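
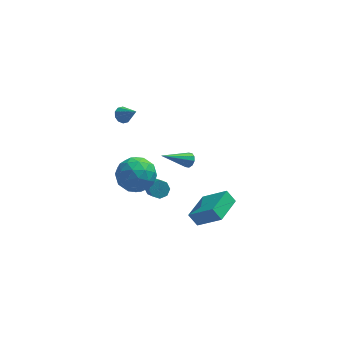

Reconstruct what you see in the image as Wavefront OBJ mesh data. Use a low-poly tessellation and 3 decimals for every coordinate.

v -2.775 0.78 0.463
v -1.854 0.426 -0.254
v -3.726 -0.906 0.074
v -2.805 -1.26 -0.643
v -2.645 -1.187 0.564
v -2.058 -0.145 0.805
v -3.522 -0.335 -0.985
v -2.935 0.707 -0.744
v -2.316 -0.263 -1.148
v -1.774 -0.79 -0.191
v -3.806 0.31 0.011
v -3.264 -0.217 0.968
v -2.231 0.751 0.139
v -3.349 -1.231 -0.319
v -3.255 -1.188 0.391
v -2.713 -1.396 -0.03
v -2.351 0.415 0.761
v -1.81 0.207 0.34
v -2.274 -0.741 0.82
v -3.77 -0.687 -0.52
v -3.229 -0.895 -0.941
v -2.867 0.916 -0.15
v -2.325 0.708 -0.571
v -3.306 0.261 -1
v -1.961 0.138 -0.808
v -2.52 -0.853 -1.037
v -2.942 -0.309 -1.238
v -2.596 0.303 -1.097
v -1.643 -0.172 -0.246
v -2.201 -1.163 -0.474
v -2.107 -1.12 0.235
v -1.762 -0.507 0.376
v -1.914 -0.577 -0.772
v -3.379 0.683 0.294
v -3.937 -0.308 0.066
v -3.818 0.027 -0.556
v -3.473 0.64 -0.415
v -3.06 0.373 0.857
v -3.619 -0.618 0.628
v -2.984 -0.783 0.917
v -2.638 -0.171 1.058
v -3.666 0.097 0.592
v -1.769 2.198 -3.902
v -1.346 2.005 -4.297
v -1.068 1.129 -3.573
v -1.491 1.322 -3.178
v -1.176 2.313 -3.99
v -0.899 1.437 -3.266
v -1.354 2.553 -3.631
v -1.076 1.677 -2.907
v -1.774 2.586 -3.431
v -1.496 1.71 -2.707
v -2.192 2.391 -3.507
v -1.914 1.515 -2.783
v -2.361 2.083 -3.814
v -2.084 1.207 -3.09
v -2.184 1.843 -4.173
v -1.906 0.967 -3.449
v -1.764 1.81 -4.373
v -1.486 0.934 -3.649
v 0.15 1.426 -0.527
v 0.455 1.378 -0.134
v -1.39 0.774 0.587
v 0.338 1.664 -0.129
v 0.149 1.859 -0.276
v -0.04 1.889 -0.519
v -0.156 1.742 -0.765
v -0.155 1.475 -0.92
v -0.037 1.189 -0.925
v 0.152 0.994 -0.778
v 0.34 0.964 -0.535
v 0.456 1.111 -0.289
v 0.097 -0.076 -4.172
v 1.423 -0.702 -2.948
v 0.954 1.606 -4.241
v 2.281 0.981 -3.018
v 0.599 -0.361 -4.862
v 1.926 -0.986 -3.639
v 1.457 1.322 -4.932
v 2.783 0.696 -3.708
v -3.467 1.681 3.448
v -3.034 1.992 3.311
v -2.733 1.059 4.352
v -3.204 2.152 3.559
v -3.474 2.131 3.764
v -3.741 1.939 3.849
v -3.904 1.649 3.781
v -3.899 1.371 3.585
v -3.73 1.211 3.338
v -3.46 1.231 3.132
v -3.193 1.423 3.048
v -3.03 1.714 3.116
f 1 38 17
f 38 12 41
f 17 41 6
f 38 41 17
f 1 17 13
f 17 6 18
f 13 18 2
f 17 18 13
f 1 13 22
f 13 2 23
f 22 23 8
f 13 23 22
f 1 22 34
f 22 8 37
f 34 37 11
f 22 37 34
f 1 34 38
f 34 11 42
f 38 42 12
f 34 42 38
f 2 18 29
f 18 6 32
f 29 32 10
f 18 32 29
f 6 41 19
f 41 12 40
f 19 40 5
f 41 40 19
f 12 42 39
f 42 11 35
f 39 35 3
f 42 35 39
f 11 37 36
f 37 8 24
f 36 24 7
f 37 24 36
f 8 23 28
f 23 2 25
f 28 25 9
f 23 25 28
f 4 30 16
f 30 10 31
f 16 31 5
f 30 31 16
f 4 16 14
f 16 5 15
f 14 15 3
f 16 15 14
f 4 14 21
f 14 3 20
f 21 20 7
f 14 20 21
f 4 21 26
f 21 7 27
f 26 27 9
f 21 27 26
f 4 26 30
f 26 9 33
f 30 33 10
f 26 33 30
f 5 31 19
f 31 10 32
f 19 32 6
f 31 32 19
f 3 15 39
f 15 5 40
f 39 40 12
f 15 40 39
f 7 20 36
f 20 3 35
f 36 35 11
f 20 35 36
f 9 27 28
f 27 7 24
f 28 24 8
f 27 24 28
f 10 33 29
f 33 9 25
f 29 25 2
f 33 25 29
f 44 43 47
f 44 47 45
f 45 47 48
f 45 48 46
f 47 43 49
f 47 49 48
f 48 49 50
f 48 50 46
f 49 43 51
f 49 51 50
f 50 51 52
f 50 52 46
f 51 43 53
f 51 53 52
f 52 53 54
f 52 54 46
f 53 43 55
f 53 55 54
f 54 55 56
f 54 56 46
f 55 43 57
f 55 57 56
f 56 57 58
f 56 58 46
f 57 43 59
f 57 59 58
f 58 59 60
f 58 60 46
f 59 43 44
f 59 44 60
f 60 44 45
f 60 45 46
f 62 61 64
f 62 64 63
f 64 61 65
f 64 65 63
f 65 61 66
f 65 66 63
f 66 61 67
f 66 67 63
f 67 61 68
f 67 68 63
f 68 61 69
f 68 69 63
f 69 61 70
f 69 70 63
f 70 61 71
f 70 71 63
f 71 61 72
f 71 72 63
f 72 61 62
f 72 62 63
f 74 76 73
f 77 74 73
f 73 76 75
f 75 77 73
f 74 80 76
f 78 74 77
f 78 80 74
f 76 80 75
f 79 77 75
f 75 80 79
f 79 78 77
f 80 78 79
f 82 81 84
f 82 84 83
f 84 81 85
f 84 85 83
f 85 81 86
f 85 86 83
f 86 81 87
f 86 87 83
f 87 81 88
f 87 88 83
f 88 81 89
f 88 89 83
f 89 81 90
f 89 90 83
f 90 81 91
f 90 91 83
f 91 81 92
f 91 92 83
f 92 81 82
f 92 82 83



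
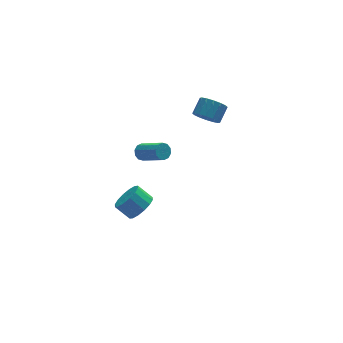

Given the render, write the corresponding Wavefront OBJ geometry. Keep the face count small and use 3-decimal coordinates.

v -0.999 -2.489 2.67
v -0.622 -2.105 2.887
v 0.177 -3.468 3.907
v -0.201 -3.851 3.69
v -0.908 -2.112 3.102
v -0.11 -3.475 4.122
v -1.23 -2.263 3.152
v -0.432 -3.626 4.172
v -1.463 -2.5 3.018
v -0.665 -3.863 4.038
v -1.519 -2.732 2.751
v -0.721 -4.095 3.771
v -1.377 -2.872 2.453
v -0.578 -4.235 3.473
v -1.09 -2.865 2.238
v -0.292 -4.228 3.258
v -0.768 -2.714 2.188
v 0.03 -4.077 3.208
v -0.535 -2.477 2.322
v 0.263 -3.84 3.342
v -0.479 -2.245 2.589
v 0.319 -3.608 3.609
v 3.343 -1.383 3.52
v 4.008 -1.91 3.329
v 4.722 -1.264 4.028
v 4.057 -0.737 4.22
v 4.022 -1.587 3.016
v 4.736 -0.94 3.715
v 3.854 -1.209 2.838
v 4.568 -0.562 3.537
v 3.549 -0.877 2.843
v 4.262 -0.231 3.543
v 3.189 -0.682 3.03
v 3.902 -0.035 3.729
v 2.87 -0.674 3.348
v 3.584 -0.028 4.047
v 2.678 -0.856 3.712
v 3.392 -0.21 4.411
v 2.664 -1.18 4.025
v 3.378 -0.533 4.724
v 2.832 -1.558 4.203
v 3.546 -0.911 4.902
v 3.138 -1.889 4.197
v 3.851 -1.243 4.897
v 3.498 -2.085 4.011
v 4.211 -1.438 4.71
v 3.816 -2.092 3.693
v 4.53 -1.446 4.392
v -0.638 -1.053 -4.212
v 0.191 -0.76 -3.715
v -0.514 -0.133 -2.91
v -1.342 -0.427 -3.408
v 0.111 -0.389 -4.074
v -0.594 0.238 -3.27
v -0.17 -0.196 -4.471
v -0.875 0.431 -3.666
v -0.576 -0.233 -4.798
v -1.281 0.394 -3.993
v -0.999 -0.489 -4.968
v -1.704 0.138 -4.163
v -1.325 -0.897 -4.936
v -2.03 -0.27 -4.131
v -1.466 -1.347 -4.71
v -2.171 -0.72 -3.905
v -1.386 -1.718 -4.35
v -2.091 -1.091 -3.546
v -1.105 -1.911 -3.954
v -1.81 -1.284 -3.149
v -0.699 -1.874 -3.627
v -1.404 -1.247 -2.822
v -0.276 -1.618 -3.457
v -0.981 -0.991 -2.652
v 0.05 -1.21 -3.489
v -0.655 -0.583 -2.684
f 2 1 5
f 2 5 3
f 3 5 6
f 3 6 4
f 5 1 7
f 5 7 6
f 6 7 8
f 6 8 4
f 7 1 9
f 7 9 8
f 8 9 10
f 8 10 4
f 9 1 11
f 9 11 10
f 10 11 12
f 10 12 4
f 11 1 13
f 11 13 12
f 12 13 14
f 12 14 4
f 13 1 15
f 13 15 14
f 14 15 16
f 14 16 4
f 15 1 17
f 15 17 16
f 16 17 18
f 16 18 4
f 17 1 19
f 17 19 18
f 18 19 20
f 18 20 4
f 19 1 21
f 19 21 20
f 20 21 22
f 20 22 4
f 21 1 2
f 21 2 22
f 22 2 3
f 22 3 4
f 24 23 27
f 24 27 25
f 25 27 28
f 25 28 26
f 27 23 29
f 27 29 28
f 28 29 30
f 28 30 26
f 29 23 31
f 29 31 30
f 30 31 32
f 30 32 26
f 31 23 33
f 31 33 32
f 32 33 34
f 32 34 26
f 33 23 35
f 33 35 34
f 34 35 36
f 34 36 26
f 35 23 37
f 35 37 36
f 36 37 38
f 36 38 26
f 37 23 39
f 37 39 38
f 38 39 40
f 38 40 26
f 39 23 41
f 39 41 40
f 40 41 42
f 40 42 26
f 41 23 43
f 41 43 42
f 42 43 44
f 42 44 26
f 43 23 45
f 43 45 44
f 44 45 46
f 44 46 26
f 45 23 47
f 45 47 46
f 46 47 48
f 46 48 26
f 47 23 24
f 47 24 48
f 48 24 25
f 48 25 26
f 50 49 53
f 50 53 51
f 51 53 54
f 51 54 52
f 53 49 55
f 53 55 54
f 54 55 56
f 54 56 52
f 55 49 57
f 55 57 56
f 56 57 58
f 56 58 52
f 57 49 59
f 57 59 58
f 58 59 60
f 58 60 52
f 59 49 61
f 59 61 60
f 60 61 62
f 60 62 52
f 61 49 63
f 61 63 62
f 62 63 64
f 62 64 52
f 63 49 65
f 63 65 64
f 64 65 66
f 64 66 52
f 65 49 67
f 65 67 66
f 66 67 68
f 66 68 52
f 67 49 69
f 67 69 68
f 68 69 70
f 68 70 52
f 69 49 71
f 69 71 70
f 70 71 72
f 70 72 52
f 71 49 73
f 71 73 72
f 72 73 74
f 72 74 52
f 73 49 50
f 73 50 74
f 74 50 51
f 74 51 52



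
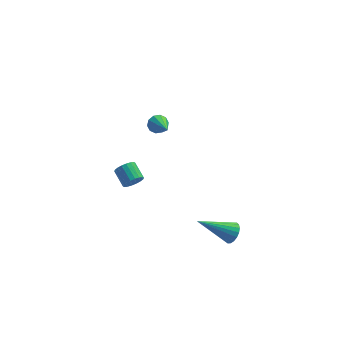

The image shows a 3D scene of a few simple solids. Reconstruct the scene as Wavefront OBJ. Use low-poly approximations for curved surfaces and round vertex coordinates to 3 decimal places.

v 4.501 -0.086 -4.475
v 4.851 -0.186 -3.961
v 2.759 -0.174 -3.305
v 4.831 0.094 -3.97
v 4.746 0.337 -4.079
v 4.612 0.497 -4.266
v 4.456 0.542 -4.495
v 4.309 0.462 -4.72
v 4.2 0.273 -4.896
v 4.15 0.013 -4.989
v 4.17 -0.266 -4.981
v 4.255 -0.51 -4.872
v 4.389 -0.67 -4.684
v 4.545 -0.714 -4.456
v 4.692 -0.634 -4.231
v 4.802 -0.446 -4.054
v -0.288 3.195 -3.519
v 0.012 3.092 -3.033
v -0.412 3.923 -2.596
v -0.712 4.025 -3.081
v 0.171 3.244 -3.168
v -0.253 4.075 -2.731
v 0.239 3.387 -3.372
v -0.184 4.218 -2.935
v 0.203 3.491 -3.606
v -0.221 4.322 -3.169
v 0.069 3.536 -3.822
v -0.355 4.367 -3.385
v -0.135 3.514 -3.978
v -0.559 4.345 -3.541
v -0.37 3.429 -4.043
v -0.794 4.259 -3.606
v -0.588 3.297 -4.004
v -1.012 4.128 -3.567
v -0.747 3.145 -3.869
v -1.171 3.976 -3.432
v -0.816 3.002 -3.665
v -1.239 3.833 -3.228
v -0.779 2.898 -3.431
v -1.203 3.729 -2.994
v -0.645 2.853 -3.215
v -1.069 3.684 -2.778
v -0.441 2.875 -3.059
v -0.865 3.706 -2.622
v -0.206 2.961 -2.994
v -0.63 3.791 -2.557
v 0.937 2.072 2.391
v 1.456 2.216 2.359
v 1.363 0.728 3.229
v 1.329 2.35 2.637
v 1.053 2.377 2.822
v 0.732 2.288 2.842
v 0.489 2.116 2.69
v 0.417 1.928 2.424
v 0.544 1.795 2.146
v 0.821 1.767 1.961
v 1.142 1.856 1.941
v 1.384 2.028 2.093
f 2 1 4
f 2 4 3
f 4 1 5
f 4 5 3
f 5 1 6
f 5 6 3
f 6 1 7
f 6 7 3
f 7 1 8
f 7 8 3
f 8 1 9
f 8 9 3
f 9 1 10
f 9 10 3
f 10 1 11
f 10 11 3
f 11 1 12
f 11 12 3
f 12 1 13
f 12 13 3
f 13 1 14
f 13 14 3
f 14 1 15
f 14 15 3
f 15 1 16
f 15 16 3
f 16 1 2
f 16 2 3
f 18 17 21
f 18 21 19
f 19 21 22
f 19 22 20
f 21 17 23
f 21 23 22
f 22 23 24
f 22 24 20
f 23 17 25
f 23 25 24
f 24 25 26
f 24 26 20
f 25 17 27
f 25 27 26
f 26 27 28
f 26 28 20
f 27 17 29
f 27 29 28
f 28 29 30
f 28 30 20
f 29 17 31
f 29 31 30
f 30 31 32
f 30 32 20
f 31 17 33
f 31 33 32
f 32 33 34
f 32 34 20
f 33 17 35
f 33 35 34
f 34 35 36
f 34 36 20
f 35 17 37
f 35 37 36
f 36 37 38
f 36 38 20
f 37 17 39
f 37 39 38
f 38 39 40
f 38 40 20
f 39 17 41
f 39 41 40
f 40 41 42
f 40 42 20
f 41 17 43
f 41 43 42
f 42 43 44
f 42 44 20
f 43 17 45
f 43 45 44
f 44 45 46
f 44 46 20
f 45 17 18
f 45 18 46
f 46 18 19
f 46 19 20
f 48 47 50
f 48 50 49
f 50 47 51
f 50 51 49
f 51 47 52
f 51 52 49
f 52 47 53
f 52 53 49
f 53 47 54
f 53 54 49
f 54 47 55
f 54 55 49
f 55 47 56
f 55 56 49
f 56 47 57
f 56 57 49
f 57 47 58
f 57 58 49
f 58 47 48
f 58 48 49



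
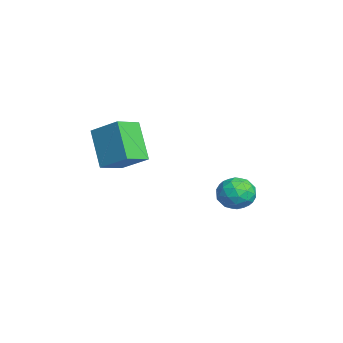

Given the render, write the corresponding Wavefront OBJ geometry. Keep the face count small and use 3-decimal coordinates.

v -1.906 -3.448 0.583
v -1.236 -2.651 1.237
v -2.484 -2.698 0.261
v -1.814 -1.901 0.915
v -0.946 -3.239 -0.655
v -0.276 -2.442 -0.001
v -1.524 -2.489 -0.977
v -0.854 -1.692 -0.323
v -2.27 1.913 -2.627
v -1.763 1.78 -2.14
v -2.197 0.82 -3
v -1.69 0.687 -2.513
v -2.364 0.805 -2.305
v -2.409 1.481 -2.074
v -1.551 1.119 -3.066
v -1.596 1.795 -2.835
v -1.319 1.29 -2.411
v -1.821 1.096 -1.941
v -2.139 1.504 -3.199
v -2.641 1.31 -2.729
v -2.023 1.942 -2.351
v -1.937 0.658 -2.789
v -2.333 0.727 -2.667
v -2.036 0.649 -2.381
v -2.402 1.766 -2.312
v -2.105 1.688 -2.026
v -2.458 1.116 -2.123
v -1.855 0.912 -3.114
v -1.558 0.834 -2.828
v -1.924 1.951 -2.759
v -1.627 1.873 -2.473
v -1.502 1.484 -3.017
v -1.464 1.576 -2.224
v -1.421 0.934 -2.443
v -1.339 1.188 -2.768
v -1.366 1.585 -2.632
v -1.759 1.462 -1.948
v -1.717 0.82 -2.167
v -2.113 0.889 -2.045
v -2.139 1.286 -1.909
v -1.498 1.174 -2.107
v -2.243 1.78 -2.973
v -2.201 1.138 -3.192
v -1.821 1.314 -3.231
v -1.847 1.711 -3.095
v -2.539 1.666 -2.697
v -2.496 1.024 -2.916
v -2.594 1.015 -2.508
v -2.621 1.412 -2.372
v -2.462 1.426 -3.033
f 2 4 1
f 5 2 1
f 1 4 3
f 3 5 1
f 2 8 4
f 6 2 5
f 6 8 2
f 4 8 3
f 7 5 3
f 3 8 7
f 7 6 5
f 8 6 7
f 9 46 25
f 46 20 49
f 25 49 14
f 46 49 25
f 9 25 21
f 25 14 26
f 21 26 10
f 25 26 21
f 9 21 30
f 21 10 31
f 30 31 16
f 21 31 30
f 9 30 42
f 30 16 45
f 42 45 19
f 30 45 42
f 9 42 46
f 42 19 50
f 46 50 20
f 42 50 46
f 10 26 37
f 26 14 40
f 37 40 18
f 26 40 37
f 14 49 27
f 49 20 48
f 27 48 13
f 49 48 27
f 20 50 47
f 50 19 43
f 47 43 11
f 50 43 47
f 19 45 44
f 45 16 32
f 44 32 15
f 45 32 44
f 16 31 36
f 31 10 33
f 36 33 17
f 31 33 36
f 12 38 24
f 38 18 39
f 24 39 13
f 38 39 24
f 12 24 22
f 24 13 23
f 22 23 11
f 24 23 22
f 12 22 29
f 22 11 28
f 29 28 15
f 22 28 29
f 12 29 34
f 29 15 35
f 34 35 17
f 29 35 34
f 12 34 38
f 34 17 41
f 38 41 18
f 34 41 38
f 13 39 27
f 39 18 40
f 27 40 14
f 39 40 27
f 11 23 47
f 23 13 48
f 47 48 20
f 23 48 47
f 15 28 44
f 28 11 43
f 44 43 19
f 28 43 44
f 17 35 36
f 35 15 32
f 36 32 16
f 35 32 36
f 18 41 37
f 41 17 33
f 37 33 10
f 41 33 37



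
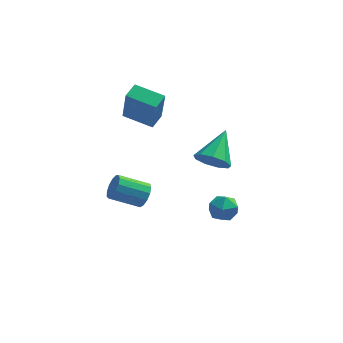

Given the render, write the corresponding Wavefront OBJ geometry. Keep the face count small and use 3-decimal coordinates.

v -1.043 0.615 2.254
v -0.791 0.013 4.07
v -0.742 1.412 2.476
v -0.49 0.81 4.292
v 0.39 0.17 1.908
v 0.642 -0.432 3.724
v 0.691 0.967 2.13
v 0.943 0.365 3.946
v 3.758 -0.464 -2.832
v 4.225 -0.545 -2.176
v 3.335 -1.695 -2.684
v 3.802 -1.776 -2.028
v 3.157 -1.286 -2.008
v 3.419 -0.525 -2.1
v 4.141 -1.715 -2.76
v 4.403 -0.954 -2.852
v 4.461 -1.318 -2.131
v 3.853 -1.054 -1.666
v 3.707 -1.186 -3.194
v 3.099 -0.922 -2.729
v 0.52 -3.531 0.075
v 0.819 -3.907 0.528
v -0.522 -4.165 1.197
v -0.82 -3.789 0.745
v 0.819 -3.561 0.663
v -0.521 -3.819 1.332
v 0.725 -3.205 0.611
v -0.615 -3.463 1.28
v 0.565 -2.952 0.389
v -0.775 -3.21 1.059
v 0.392 -2.884 0.068
v -0.949 -3.142 0.737
v 0.259 -3.021 -0.251
v -1.082 -3.279 0.418
v 0.209 -3.32 -0.467
v -1.131 -3.578 0.202
v 0.258 -3.686 -0.51
v -1.083 -3.944 0.159
v 0.39 -4.003 -0.367
v -0.95 -4.261 0.302
v 0.563 -4.17 -0.084
v -0.777 -4.428 0.585
v 0.723 -4.134 0.25
v -0.617 -4.392 0.919
v 3.386 -2.602 1.918
v 3.992 -3.082 2.339
v 3.834 -1.118 2.962
v 4.237 -2.817 1.857
v 4.084 -2.451 1.404
v 3.604 -2.157 1.191
v 3.022 -2.071 1.318
v 2.611 -2.233 1.726
v 2.562 -2.569 2.223
v 2.898 -2.92 2.578
v 3.463 -3.122 2.623
f 2 4 1
f 5 2 1
f 1 4 3
f 3 5 1
f 2 8 4
f 6 2 5
f 6 8 2
f 4 8 3
f 7 5 3
f 3 8 7
f 7 6 5
f 8 6 7
f 9 20 14
f 9 14 10
f 9 10 16
f 9 16 19
f 9 19 20
f 10 14 18
f 14 20 13
f 20 19 11
f 19 16 15
f 16 10 17
f 12 18 13
f 12 13 11
f 12 11 15
f 12 15 17
f 12 17 18
f 13 18 14
f 11 13 20
f 15 11 19
f 17 15 16
f 18 17 10
f 22 21 25
f 22 25 23
f 23 25 26
f 23 26 24
f 25 21 27
f 25 27 26
f 26 27 28
f 26 28 24
f 27 21 29
f 27 29 28
f 28 29 30
f 28 30 24
f 29 21 31
f 29 31 30
f 30 31 32
f 30 32 24
f 31 21 33
f 31 33 32
f 32 33 34
f 32 34 24
f 33 21 35
f 33 35 34
f 34 35 36
f 34 36 24
f 35 21 37
f 35 37 36
f 36 37 38
f 36 38 24
f 37 21 39
f 37 39 38
f 38 39 40
f 38 40 24
f 39 21 41
f 39 41 40
f 40 41 42
f 40 42 24
f 41 21 43
f 41 43 42
f 42 43 44
f 42 44 24
f 43 21 22
f 43 22 44
f 44 22 23
f 44 23 24
f 46 45 48
f 46 48 47
f 48 45 49
f 48 49 47
f 49 45 50
f 49 50 47
f 50 45 51
f 50 51 47
f 51 45 52
f 51 52 47
f 52 45 53
f 52 53 47
f 53 45 54
f 53 54 47
f 54 45 55
f 54 55 47
f 55 45 46
f 55 46 47



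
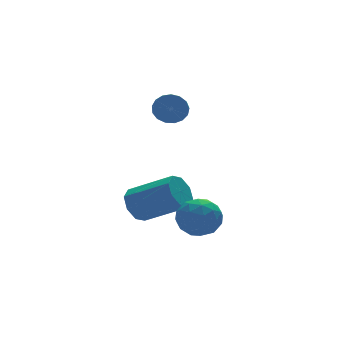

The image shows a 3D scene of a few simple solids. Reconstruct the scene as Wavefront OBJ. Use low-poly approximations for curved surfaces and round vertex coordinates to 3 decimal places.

v -3.809 1.036 -3.731
v -3.126 1.552 -3.886
v -1.828 0.16 -2.805
v -2.511 -0.356 -2.649
v -3.437 1.705 -3.317
v -2.138 0.312 -2.236
v -3.965 1.466 -2.99
v -2.666 0.073 -1.909
v -4.402 0.975 -3.097
v -3.104 -0.417 -2.016
v -4.492 0.52 -3.575
v -3.194 -0.872 -2.494
v -4.182 0.368 -4.144
v -2.883 -1.025 -3.063
v -3.654 0.607 -4.471
v -2.355 -0.786 -3.39
v -3.216 1.097 -4.364
v -1.918 -0.295 -3.283
v -3.004 -1.536 -2.811
v -2.175 -1.711 -3.339
v -3.425 -3.089 -2.961
v -2.596 -3.264 -3.489
v -2.533 -3.053 -2.514
v -2.272 -2.093 -2.422
v -3.328 -2.707 -3.878
v -3.067 -1.747 -3.786
v -2.374 -2.434 -3.999
v -1.883 -2.648 -3.156
v -3.717 -2.152 -3.144
v -3.226 -2.366 -2.301
v -2.552 -1.487 -3.062
v -3.048 -3.313 -3.238
v -3.01 -3.189 -2.665
v -2.523 -3.292 -2.975
v -2.61 -1.712 -2.523
v -2.122 -1.814 -2.833
v -2.333 -2.604 -2.348
v -3.478 -2.986 -3.467
v -2.99 -3.088 -3.777
v -3.077 -1.508 -3.325
v -2.59 -1.611 -3.635
v -3.267 -2.196 -3.952
v -2.182 -2.015 -3.76
v -2.43 -2.928 -3.848
v -2.86 -2.6 -4.077
v -2.707 -2.036 -4.023
v -1.893 -2.141 -3.265
v -2.141 -3.054 -3.352
v -2.104 -2.93 -2.78
v -1.951 -2.366 -2.725
v -2.011 -2.566 -3.652
v -3.459 -1.746 -2.948
v -3.707 -2.659 -3.035
v -3.649 -2.434 -3.575
v -3.496 -1.87 -3.52
v -3.17 -1.872 -2.452
v -3.418 -2.785 -2.54
v -2.893 -2.764 -2.277
v -2.74 -2.2 -2.223
v -3.589 -2.234 -2.648
v -1.777 1.857 0.993
v -1.486 1.424 0.469
v -2.072 0.409 0.983
v -2.363 0.843 1.507
v -1.245 1.416 0.728
v -1.831 0.401 1.243
v -1.126 1.51 1.048
v -1.712 0.495 1.563
v -1.156 1.683 1.356
v -1.742 0.668 1.87
v -1.328 1.896 1.58
v -1.915 0.881 2.095
v -1.603 2.101 1.67
v -2.19 1.086 2.184
v -1.918 2.249 1.604
v -2.505 1.234 2.119
v -2.201 2.308 1.399
v -2.787 1.293 1.913
v -2.386 2.264 1.1
v -2.972 1.249 1.615
v -2.432 2.126 0.777
v -3.018 1.112 1.292
v -2.327 1.927 0.503
v -2.914 0.912 1.018
v -2.097 1.712 0.342
v -2.683 0.697 0.856
v -1.793 1.53 0.329
v -2.38 0.516 0.844
f 2 1 5
f 2 5 3
f 3 5 6
f 3 6 4
f 5 1 7
f 5 7 6
f 6 7 8
f 6 8 4
f 7 1 9
f 7 9 8
f 8 9 10
f 8 10 4
f 9 1 11
f 9 11 10
f 10 11 12
f 10 12 4
f 11 1 13
f 11 13 12
f 12 13 14
f 12 14 4
f 13 1 15
f 13 15 14
f 14 15 16
f 14 16 4
f 15 1 17
f 15 17 16
f 16 17 18
f 16 18 4
f 17 1 2
f 17 2 18
f 18 2 3
f 18 3 4
f 19 56 35
f 56 30 59
f 35 59 24
f 56 59 35
f 19 35 31
f 35 24 36
f 31 36 20
f 35 36 31
f 19 31 40
f 31 20 41
f 40 41 26
f 31 41 40
f 19 40 52
f 40 26 55
f 52 55 29
f 40 55 52
f 19 52 56
f 52 29 60
f 56 60 30
f 52 60 56
f 20 36 47
f 36 24 50
f 47 50 28
f 36 50 47
f 24 59 37
f 59 30 58
f 37 58 23
f 59 58 37
f 30 60 57
f 60 29 53
f 57 53 21
f 60 53 57
f 29 55 54
f 55 26 42
f 54 42 25
f 55 42 54
f 26 41 46
f 41 20 43
f 46 43 27
f 41 43 46
f 22 48 34
f 48 28 49
f 34 49 23
f 48 49 34
f 22 34 32
f 34 23 33
f 32 33 21
f 34 33 32
f 22 32 39
f 32 21 38
f 39 38 25
f 32 38 39
f 22 39 44
f 39 25 45
f 44 45 27
f 39 45 44
f 22 44 48
f 44 27 51
f 48 51 28
f 44 51 48
f 23 49 37
f 49 28 50
f 37 50 24
f 49 50 37
f 21 33 57
f 33 23 58
f 57 58 30
f 33 58 57
f 25 38 54
f 38 21 53
f 54 53 29
f 38 53 54
f 27 45 46
f 45 25 42
f 46 42 26
f 45 42 46
f 28 51 47
f 51 27 43
f 47 43 20
f 51 43 47
f 62 61 65
f 62 65 63
f 63 65 66
f 63 66 64
f 65 61 67
f 65 67 66
f 66 67 68
f 66 68 64
f 67 61 69
f 67 69 68
f 68 69 70
f 68 70 64
f 69 61 71
f 69 71 70
f 70 71 72
f 70 72 64
f 71 61 73
f 71 73 72
f 72 73 74
f 72 74 64
f 73 61 75
f 73 75 74
f 74 75 76
f 74 76 64
f 75 61 77
f 75 77 76
f 76 77 78
f 76 78 64
f 77 61 79
f 77 79 78
f 78 79 80
f 78 80 64
f 79 61 81
f 79 81 80
f 80 81 82
f 80 82 64
f 81 61 83
f 81 83 82
f 82 83 84
f 82 84 64
f 83 61 85
f 83 85 84
f 84 85 86
f 84 86 64
f 85 61 87
f 85 87 86
f 86 87 88
f 86 88 64
f 87 61 62
f 87 62 88
f 88 62 63
f 88 63 64



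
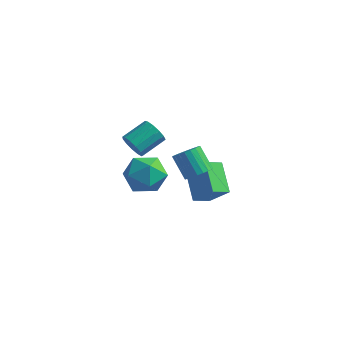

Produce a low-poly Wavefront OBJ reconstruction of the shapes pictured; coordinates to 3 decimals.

v 0.405 1.081 -3.401
v -0.657 2.246 -2.341
v 0.895 1.942 -3.856
v -0.168 3.107 -2.796
v 1.548 1.053 -2.224
v 0.485 2.218 -1.164
v 2.037 1.914 -2.679
v 0.975 3.079 -1.619
v -0.84 -2.679 2.875
v -0.386 -2.614 2.294
v 0.174 -1.416 2.864
v -0.28 -1.481 3.445
v -0.734 -2.405 2.195
v -0.173 -1.207 2.766
v -1.114 -2.283 2.313
v -0.554 -1.085 2.884
v -1.408 -2.286 2.609
v -0.848 -1.089 3.18
v -1.522 -2.415 2.989
v -0.962 -1.217 3.56
v -1.419 -2.627 3.333
v -0.859 -1.429 3.904
v -1.132 -2.855 3.531
v -0.572 -1.658 4.102
v -0.752 -3.028 3.521
v -0.192 -1.83 4.092
v -0.401 -3.09 3.306
v 0.159 -1.892 3.877
v -0.189 -3.021 2.953
v 0.371 -1.823 3.524
v -0.183 -2.844 2.576
v 0.377 -1.646 3.147
v 3.062 -3.287 2.803
v 3.549 -2.817 3.05
v 2.665 -2.444 4.084
v 2.178 -2.913 3.837
v 3.393 -2.65 2.857
v 2.51 -2.276 3.89
v 3.181 -2.592 2.654
v 2.297 -2.219 3.687
v 2.947 -2.655 2.477
v 2.064 -2.282 3.51
v 2.734 -2.827 2.357
v 1.85 -2.454 3.39
v 2.577 -3.078 2.313
v 1.693 -2.705 3.347
v 2.504 -3.366 2.355
v 1.62 -2.992 3.388
v 2.528 -3.639 2.474
v 1.644 -3.266 3.507
v 2.643 -3.852 2.65
v 1.76 -3.479 3.683
v 2.832 -3.967 2.852
v 1.948 -3.594 3.886
v 3.06 -3.964 3.046
v 2.176 -3.591 4.08
v 3.288 -3.845 3.198
v 2.404 -3.471 4.232
v 3.477 -3.628 3.282
v 2.594 -3.255 4.315
v 3.595 -3.353 3.283
v 2.711 -2.979 4.316
v 3.62 -3.066 3.201
v 2.736 -2.693 4.234
v -2.382 0.67 -2.829
v -1.548 1.394 -2.241
v -2.312 -0.654 -1.299
v -1.478 0.07 -0.711
v -2.662 0.454 -0.835
v -2.706 1.272 -1.781
v -1.154 -0.532 -1.759
v -1.198 0.286 -2.705
v -0.789 0.651 -1.58
v -1.721 1.261 -1.009
v -2.139 -0.521 -2.531
v -3.071 0.089 -1.96
f 2 4 1
f 5 2 1
f 1 4 3
f 3 5 1
f 2 8 4
f 6 2 5
f 6 8 2
f 4 8 3
f 7 5 3
f 3 8 7
f 7 6 5
f 8 6 7
f 10 9 13
f 10 13 11
f 11 13 14
f 11 14 12
f 13 9 15
f 13 15 14
f 14 15 16
f 14 16 12
f 15 9 17
f 15 17 16
f 16 17 18
f 16 18 12
f 17 9 19
f 17 19 18
f 18 19 20
f 18 20 12
f 19 9 21
f 19 21 20
f 20 21 22
f 20 22 12
f 21 9 23
f 21 23 22
f 22 23 24
f 22 24 12
f 23 9 25
f 23 25 24
f 24 25 26
f 24 26 12
f 25 9 27
f 25 27 26
f 26 27 28
f 26 28 12
f 27 9 29
f 27 29 28
f 28 29 30
f 28 30 12
f 29 9 31
f 29 31 30
f 30 31 32
f 30 32 12
f 31 9 10
f 31 10 32
f 32 10 11
f 32 11 12
f 34 33 37
f 34 37 35
f 35 37 38
f 35 38 36
f 37 33 39
f 37 39 38
f 38 39 40
f 38 40 36
f 39 33 41
f 39 41 40
f 40 41 42
f 40 42 36
f 41 33 43
f 41 43 42
f 42 43 44
f 42 44 36
f 43 33 45
f 43 45 44
f 44 45 46
f 44 46 36
f 45 33 47
f 45 47 46
f 46 47 48
f 46 48 36
f 47 33 49
f 47 49 48
f 48 49 50
f 48 50 36
f 49 33 51
f 49 51 50
f 50 51 52
f 50 52 36
f 51 33 53
f 51 53 52
f 52 53 54
f 52 54 36
f 53 33 55
f 53 55 54
f 54 55 56
f 54 56 36
f 55 33 57
f 55 57 56
f 56 57 58
f 56 58 36
f 57 33 59
f 57 59 58
f 58 59 60
f 58 60 36
f 59 33 61
f 59 61 60
f 60 61 62
f 60 62 36
f 61 33 63
f 61 63 62
f 62 63 64
f 62 64 36
f 63 33 34
f 63 34 64
f 64 34 35
f 64 35 36
f 65 76 70
f 65 70 66
f 65 66 72
f 65 72 75
f 65 75 76
f 66 70 74
f 70 76 69
f 76 75 67
f 75 72 71
f 72 66 73
f 68 74 69
f 68 69 67
f 68 67 71
f 68 71 73
f 68 73 74
f 69 74 70
f 67 69 76
f 71 67 75
f 73 71 72
f 74 73 66



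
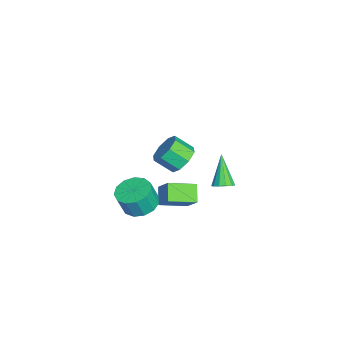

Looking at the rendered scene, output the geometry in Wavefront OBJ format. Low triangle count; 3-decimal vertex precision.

v -2.697 2.576 -3.534
v -2.337 3.065 -3.206
v -4.023 2.404 -1.826
v -2.616 3.249 -3.404
v -2.921 3.219 -3.644
v -3.155 2.985 -3.849
v -3.243 2.621 -3.954
v -3.157 2.243 -3.925
v -2.926 1.971 -3.773
v -2.621 1.89 -3.545
v -2.341 2.028 -3.313
v -2.173 2.339 -3.152
v -2.172 2.726 -3.112
v 2.591 0.521 3.249
v 3.551 0.38 3.239
v 3.409 -0.642 4.062
v 2.449 -0.501 4.071
v 3.337 0.844 3.778
v 3.195 -0.179 4.601
v 2.686 1.118 4.007
v 2.544 0.096 4.83
v 1.98 1.043 3.792
v 1.838 0.021 4.615
v 1.631 0.662 3.258
v 1.489 -0.36 4.081
v 1.845 0.199 2.719
v 1.703 -0.824 3.542
v 2.496 -0.076 2.49
v 2.354 -1.098 3.313
v 3.202 -0.001 2.705
v 3.06 -1.023 3.528
v 1.882 -1.847 -1.25
v 2.628 -1.073 -1.147
v 2.863 -1.479 0.194
v 2.118 -2.253 0.09
v 2.099 -0.825 -0.979
v 2.334 -1.23 0.362
v 1.501 -0.901 -0.897
v 1.736 -1.306 0.444
v 1.024 -1.277 -0.927
v 1.259 -1.683 0.413
v 0.819 -1.835 -1.06
v 1.054 -2.241 0.28
v 0.953 -2.396 -1.253
v 1.188 -2.802 0.087
v 1.381 -2.783 -1.446
v 1.616 -3.189 -0.105
v 1.969 -2.873 -1.576
v 2.204 -3.279 -0.235
v 2.529 -2.637 -1.603
v 2.764 -3.043 -0.262
v 2.884 -2.15 -1.518
v 3.119 -2.556 -0.177
v 2.921 -1.567 -1.348
v 3.156 -1.973 -0.007
v -1.083 -1.061 -4.041
v -2.051 -1.126 -3.253
v -1.541 0.562 -4.471
v -2.509 0.497 -3.682
v -0.111 -0.457 -2.798
v -1.079 -0.522 -2.009
v -0.569 1.166 -3.227
v -1.537 1.101 -2.439
f 2 1 4
f 2 4 3
f 4 1 5
f 4 5 3
f 5 1 6
f 5 6 3
f 6 1 7
f 6 7 3
f 7 1 8
f 7 8 3
f 8 1 9
f 8 9 3
f 9 1 10
f 9 10 3
f 10 1 11
f 10 11 3
f 11 1 12
f 11 12 3
f 12 1 13
f 12 13 3
f 13 1 2
f 13 2 3
f 15 14 18
f 15 18 16
f 16 18 19
f 16 19 17
f 18 14 20
f 18 20 19
f 19 20 21
f 19 21 17
f 20 14 22
f 20 22 21
f 21 22 23
f 21 23 17
f 22 14 24
f 22 24 23
f 23 24 25
f 23 25 17
f 24 14 26
f 24 26 25
f 25 26 27
f 25 27 17
f 26 14 28
f 26 28 27
f 27 28 29
f 27 29 17
f 28 14 30
f 28 30 29
f 29 30 31
f 29 31 17
f 30 14 15
f 30 15 31
f 31 15 16
f 31 16 17
f 33 32 36
f 33 36 34
f 34 36 37
f 34 37 35
f 36 32 38
f 36 38 37
f 37 38 39
f 37 39 35
f 38 32 40
f 38 40 39
f 39 40 41
f 39 41 35
f 40 32 42
f 40 42 41
f 41 42 43
f 41 43 35
f 42 32 44
f 42 44 43
f 43 44 45
f 43 45 35
f 44 32 46
f 44 46 45
f 45 46 47
f 45 47 35
f 46 32 48
f 46 48 47
f 47 48 49
f 47 49 35
f 48 32 50
f 48 50 49
f 49 50 51
f 49 51 35
f 50 32 52
f 50 52 51
f 51 52 53
f 51 53 35
f 52 32 54
f 52 54 53
f 53 54 55
f 53 55 35
f 54 32 33
f 54 33 55
f 55 33 34
f 55 34 35
f 57 59 56
f 60 57 56
f 56 59 58
f 58 60 56
f 57 63 59
f 61 57 60
f 61 63 57
f 59 63 58
f 62 60 58
f 58 63 62
f 62 61 60
f 63 61 62



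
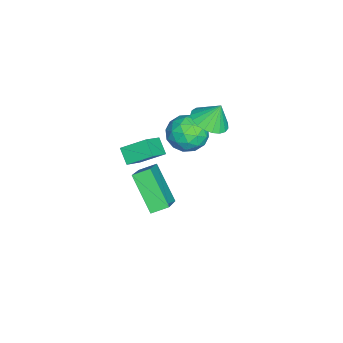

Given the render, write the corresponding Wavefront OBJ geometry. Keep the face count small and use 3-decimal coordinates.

v -2.474 0.747 -0.355
v -1.926 0.141 0.184
v -3.714 -0.221 -0.184
v -3.166 -0.827 0.355
v -3.417 0.05 0.708
v -2.65 0.648 0.602
v -2.99 -0.728 -0.602
v -2.223 -0.13 -0.708
v -2.245 -0.771 0.031
v -2.509 -0.289 0.84
v -3.131 0.209 -0.84
v -3.395 0.691 -0.031
v -2.091 0.529 -0.101
v -3.549 -0.609 0.101
v -3.696 -0.094 0.308
v -3.374 -0.45 0.625
v -2.517 0.827 0.145
v -2.195 0.471 0.462
v -3.071 0.418 0.77
v -3.445 -0.551 -0.462
v -3.123 -0.907 -0.145
v -2.266 0.37 -0.625
v -1.944 0.014 -0.308
v -2.569 -0.498 -0.77
v -1.957 -0.363 0.126
v -2.686 -0.932 0.227
v -2.582 -0.874 -0.336
v -2.132 -0.522 -0.398
v -2.112 -0.08 0.602
v -2.841 -0.649 0.702
v -2.988 -0.134 0.91
v -2.538 0.218 0.848
v -2.299 -0.616 0.512
v -2.799 0.569 -0.702
v -3.528 0 -0.602
v -3.102 -0.298 -0.848
v -2.652 0.054 -0.91
v -2.954 0.852 -0.227
v -3.683 0.283 -0.126
v -3.508 0.442 0.398
v -3.058 0.794 0.336
v -3.341 0.536 -0.512
v -2.812 -2.118 -2.842
v -1.131 -2.106 -1.583
v -3.055 -1.38 -2.525
v -1.375 -1.368 -1.266
v -1.745 -1.152 -4.274
v -0.065 -1.14 -3.015
v -1.989 -0.414 -3.957
v -0.308 -0.402 -2.698
v 0.307 -1.479 0.761
v -0.22 -1.84 1.291
v 0.229 -0.438 1.392
v -0.298 -0.799 1.923
v 1.278 -1.841 1.477
v 0.751 -2.202 2.008
v 1.2 -0.8 2.109
v 0.673 -1.161 2.639
v -2.815 0.889 1.004
v -2.083 0.478 1.266
v -2.905 1.351 1.976
v -1.95 0.791 1.13
v -1.967 1.12 0.972
v -2.13 1.41 0.82
v -2.412 1.61 0.699
v -2.763 1.685 0.631
v -3.124 1.623 0.628
v -3.431 1.434 0.689
v -3.632 1.15 0.805
v -3.691 0.822 0.955
v -3.599 0.505 1.114
v -3.372 0.255 1.253
v -3.048 0.115 1.35
v -2.684 0.108 1.386
v -2.343 0.236 1.357
f 1 38 17
f 38 12 41
f 17 41 6
f 38 41 17
f 1 17 13
f 17 6 18
f 13 18 2
f 17 18 13
f 1 13 22
f 13 2 23
f 22 23 8
f 13 23 22
f 1 22 34
f 22 8 37
f 34 37 11
f 22 37 34
f 1 34 38
f 34 11 42
f 38 42 12
f 34 42 38
f 2 18 29
f 18 6 32
f 29 32 10
f 18 32 29
f 6 41 19
f 41 12 40
f 19 40 5
f 41 40 19
f 12 42 39
f 42 11 35
f 39 35 3
f 42 35 39
f 11 37 36
f 37 8 24
f 36 24 7
f 37 24 36
f 8 23 28
f 23 2 25
f 28 25 9
f 23 25 28
f 4 30 16
f 30 10 31
f 16 31 5
f 30 31 16
f 4 16 14
f 16 5 15
f 14 15 3
f 16 15 14
f 4 14 21
f 14 3 20
f 21 20 7
f 14 20 21
f 4 21 26
f 21 7 27
f 26 27 9
f 21 27 26
f 4 26 30
f 26 9 33
f 30 33 10
f 26 33 30
f 5 31 19
f 31 10 32
f 19 32 6
f 31 32 19
f 3 15 39
f 15 5 40
f 39 40 12
f 15 40 39
f 7 20 36
f 20 3 35
f 36 35 11
f 20 35 36
f 9 27 28
f 27 7 24
f 28 24 8
f 27 24 28
f 10 33 29
f 33 9 25
f 29 25 2
f 33 25 29
f 44 46 43
f 47 44 43
f 43 46 45
f 45 47 43
f 44 50 46
f 48 44 47
f 48 50 44
f 46 50 45
f 49 47 45
f 45 50 49
f 49 48 47
f 50 48 49
f 52 54 51
f 55 52 51
f 51 54 53
f 53 55 51
f 52 58 54
f 56 52 55
f 56 58 52
f 54 58 53
f 57 55 53
f 53 58 57
f 57 56 55
f 58 56 57
f 60 59 62
f 60 62 61
f 62 59 63
f 62 63 61
f 63 59 64
f 63 64 61
f 64 59 65
f 64 65 61
f 65 59 66
f 65 66 61
f 66 59 67
f 66 67 61
f 67 59 68
f 67 68 61
f 68 59 69
f 68 69 61
f 69 59 70
f 69 70 61
f 70 59 71
f 70 71 61
f 71 59 72
f 71 72 61
f 72 59 73
f 72 73 61
f 73 59 74
f 73 74 61
f 74 59 75
f 74 75 61
f 75 59 60
f 75 60 61



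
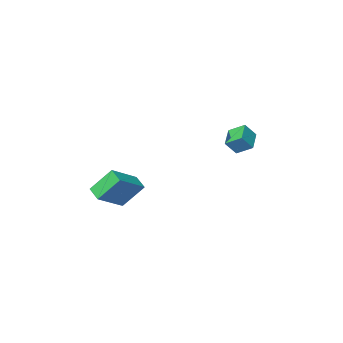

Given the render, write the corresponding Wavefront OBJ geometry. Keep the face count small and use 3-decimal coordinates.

v 2.929 0.217 -4.818
v 1.937 0.847 -3.415
v 2.946 1.143 -5.221
v 1.954 1.773 -3.818
v 4.626 0.627 -3.802
v 3.634 1.257 -2.399
v 4.643 1.553 -4.205
v 3.651 2.183 -2.802
v -3.716 2.146 -1.319
v -4.27 2.929 -0.759
v -2.925 3.079 -1.841
v -3.479 3.862 -1.282
v -3.061 2.038 -0.518
v -3.615 2.821 0.041
v -2.27 2.971 -1.041
v -2.824 3.754 -0.481
f 2 4 1
f 5 2 1
f 1 4 3
f 3 5 1
f 2 8 4
f 6 2 5
f 6 8 2
f 4 8 3
f 7 5 3
f 3 8 7
f 7 6 5
f 8 6 7
f 10 12 9
f 13 10 9
f 9 12 11
f 11 13 9
f 10 16 12
f 14 10 13
f 14 16 10
f 12 16 11
f 15 13 11
f 11 16 15
f 15 14 13
f 16 14 15



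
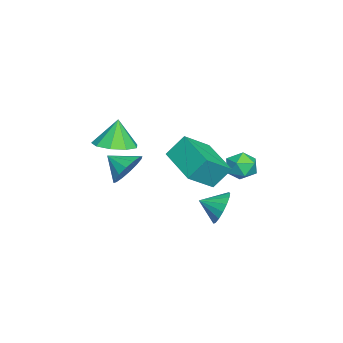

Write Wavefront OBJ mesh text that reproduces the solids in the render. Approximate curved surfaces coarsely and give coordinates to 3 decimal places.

v -2.225 3.735 -0.352
v -1.696 3.884 -0.974
v -1.684 2.516 -0.186
v -1.155 2.665 -0.808
v -1.081 3.079 -0.091
v -1.415 3.832 -0.194
v -1.965 2.568 -0.966
v -2.299 3.321 -1.069
v -1.535 3.163 -1.354
v -0.989 3.479 -0.813
v -2.391 2.921 -0.347
v -1.845 3.237 0.194
v 2.839 -1.395 2.664
v 3.795 -1.358 2.919
v 2.481 -1.325 3.996
v 3.556 -0.731 2.822
v 2.982 -0.416 2.651
v 2.341 -0.558 2.487
v 1.932 -1.092 2.405
v 1.948 -1.768 2.445
v 2.381 -2.269 2.588
v 3.027 -2.362 2.766
v 3.586 -2.002 2.897
v 0.011 2.645 -2.358
v 0.611 2.979 -1.731
v 0.129 1.655 -1.942
v 0.216 3.016 -1.53
v -0.227 2.969 -1.519
v -0.614 2.847 -1.7
v -0.859 2.679 -2.032
v -0.904 2.503 -2.438
v -0.739 2.36 -2.826
v -0.403 2.282 -3.107
v 0.029 2.287 -3.216
v 0.456 2.374 -3.128
v 0.782 2.524 -2.864
v 0.931 2.701 -2.484
v 0.87 2.865 -2.075
v 1.496 -1.171 0.434
v 2.255 -1.067 0.978
v 1.204 -2.149 1.026
v 1.901 -0.823 1.207
v 1.439 -0.673 1.229
v 0.992 -0.655 1.037
v 0.68 -0.776 0.684
v 0.587 -1.003 0.264
v 0.737 -1.275 -0.111
v 1.09 -1.519 -0.34
v 1.552 -1.67 -0.361
v 1.999 -1.687 -0.17
v 2.311 -1.566 0.183
v 2.405 -1.339 0.604
v -0.148 0.123 0.657
v -0.476 0.877 1.677
v -1.136 1.036 -0.334
v -1.463 1.789 0.687
v 1.523 1.451 0.213
v 1.196 2.204 1.234
v 0.536 2.363 -0.777
v 0.208 3.117 0.243
f 1 12 6
f 1 6 2
f 1 2 8
f 1 8 11
f 1 11 12
f 2 6 10
f 6 12 5
f 12 11 3
f 11 8 7
f 8 2 9
f 4 10 5
f 4 5 3
f 4 3 7
f 4 7 9
f 4 9 10
f 5 10 6
f 3 5 12
f 7 3 11
f 9 7 8
f 10 9 2
f 14 13 16
f 14 16 15
f 16 13 17
f 16 17 15
f 17 13 18
f 17 18 15
f 18 13 19
f 18 19 15
f 19 13 20
f 19 20 15
f 20 13 21
f 20 21 15
f 21 13 22
f 21 22 15
f 22 13 23
f 22 23 15
f 23 13 14
f 23 14 15
f 25 24 27
f 25 27 26
f 27 24 28
f 27 28 26
f 28 24 29
f 28 29 26
f 29 24 30
f 29 30 26
f 30 24 31
f 30 31 26
f 31 24 32
f 31 32 26
f 32 24 33
f 32 33 26
f 33 24 34
f 33 34 26
f 34 24 35
f 34 35 26
f 35 24 36
f 35 36 26
f 36 24 37
f 36 37 26
f 37 24 38
f 37 38 26
f 38 24 25
f 38 25 26
f 40 39 42
f 40 42 41
f 42 39 43
f 42 43 41
f 43 39 44
f 43 44 41
f 44 39 45
f 44 45 41
f 45 39 46
f 45 46 41
f 46 39 47
f 46 47 41
f 47 39 48
f 47 48 41
f 48 39 49
f 48 49 41
f 49 39 50
f 49 50 41
f 50 39 51
f 50 51 41
f 51 39 52
f 51 52 41
f 52 39 40
f 52 40 41
f 54 56 53
f 57 54 53
f 53 56 55
f 55 57 53
f 54 60 56
f 58 54 57
f 58 60 54
f 56 60 55
f 59 57 55
f 55 60 59
f 59 58 57
f 60 58 59



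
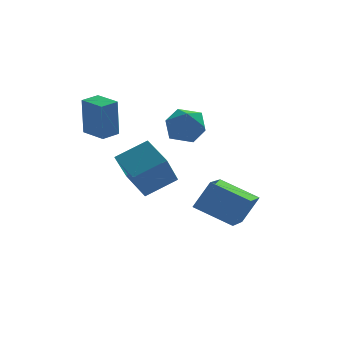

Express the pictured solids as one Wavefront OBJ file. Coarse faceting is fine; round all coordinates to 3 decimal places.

v -4.386 0.565 -0.241
v -4.452 0.461 1.565
v -3.647 1.004 -0.189
v -3.714 0.899 1.617
v -3.786 -0.439 -0.277
v -3.853 -0.544 1.529
v -3.048 -0.001 -0.225
v -3.114 -0.105 1.581
v -0.769 -3.088 -3.183
v -0.041 -2.988 -1.957
v 0.034 -1.5 -3.79
v 0.763 -1.4 -2.564
v 0.597 -4.06 -3.916
v 1.326 -3.96 -2.69
v 1.401 -2.472 -4.523
v 2.129 -2.372 -3.297
v -2.847 -3.997 -1.978
v -3.474 -4.872 -0.535
v -3.31 -2.724 -1.407
v -3.937 -3.599 0.036
v -1.523 -3.821 -1.296
v -2.15 -4.696 0.147
v -1.986 -2.548 -0.725
v -2.613 -3.423 0.718
v -0.884 -1.053 1.341
v -0.011 -1.419 1.199
v -1.389 -1.761 0.061
v -0.516 -2.127 -0.081
v -1.048 -2.43 0.654
v -0.736 -1.993 1.445
v -0.664 -1.187 -0.185
v -0.352 -0.75 0.606
v 0.125 -1.502 0.256
v -0.113 -2.27 0.774
v -1.287 -0.91 0.486
v -1.525 -1.678 1.004
f 2 4 1
f 5 2 1
f 1 4 3
f 3 5 1
f 2 8 4
f 6 2 5
f 6 8 2
f 4 8 3
f 7 5 3
f 3 8 7
f 7 6 5
f 8 6 7
f 10 12 9
f 13 10 9
f 9 12 11
f 11 13 9
f 10 16 12
f 14 10 13
f 14 16 10
f 12 16 11
f 15 13 11
f 11 16 15
f 15 14 13
f 16 14 15
f 18 20 17
f 21 18 17
f 17 20 19
f 19 21 17
f 18 24 20
f 22 18 21
f 22 24 18
f 20 24 19
f 23 21 19
f 19 24 23
f 23 22 21
f 24 22 23
f 25 36 30
f 25 30 26
f 25 26 32
f 25 32 35
f 25 35 36
f 26 30 34
f 30 36 29
f 36 35 27
f 35 32 31
f 32 26 33
f 28 34 29
f 28 29 27
f 28 27 31
f 28 31 33
f 28 33 34
f 29 34 30
f 27 29 36
f 31 27 35
f 33 31 32
f 34 33 26



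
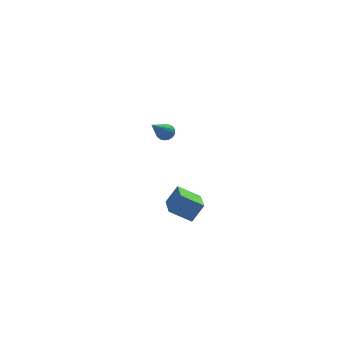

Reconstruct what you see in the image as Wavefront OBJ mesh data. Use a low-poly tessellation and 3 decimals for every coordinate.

v 0.8 0.827 3.142
v 1.097 0.442 2.989
v -0.16 -0.487 4.578
v 1.225 0.545 3.169
v 1.255 0.714 3.343
v 1.181 0.908 3.471
v 1.02 1.083 3.524
v 0.809 1.2 3.489
v 0.595 1.231 3.375
v 0.429 1.17 3.208
v 0.347 1.03 3.025
v 0.37 0.843 2.869
v 0.491 0.653 2.776
v 0.683 0.502 2.767
v 0.902 0.426 2.843
v 2.065 0.37 -3.399
v 0.928 0.689 -2.686
v 2.266 2.11 -3.856
v 1.128 2.429 -3.142
v 2.732 0.551 -2.418
v 1.594 0.87 -1.704
v 2.932 2.291 -2.874
v 1.795 2.61 -2.161
f 2 1 4
f 2 4 3
f 4 1 5
f 4 5 3
f 5 1 6
f 5 6 3
f 6 1 7
f 6 7 3
f 7 1 8
f 7 8 3
f 8 1 9
f 8 9 3
f 9 1 10
f 9 10 3
f 10 1 11
f 10 11 3
f 11 1 12
f 11 12 3
f 12 1 13
f 12 13 3
f 13 1 14
f 13 14 3
f 14 1 15
f 14 15 3
f 15 1 2
f 15 2 3
f 17 19 16
f 20 17 16
f 16 19 18
f 18 20 16
f 17 23 19
f 21 17 20
f 21 23 17
f 19 23 18
f 22 20 18
f 18 23 22
f 22 21 20
f 23 21 22



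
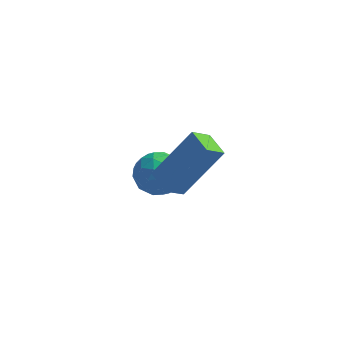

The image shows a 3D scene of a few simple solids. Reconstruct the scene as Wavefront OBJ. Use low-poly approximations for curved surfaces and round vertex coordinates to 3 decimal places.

v -3.539 2.02 -2.915
v -2.924 2.677 -3.002
v -2.916 1.603 -1.658
v -2.301 2.26 -1.745
v -3.164 2.469 -1.574
v -3.549 2.726 -2.35
v -2.291 1.554 -2.31
v -2.676 1.811 -3.086
v -2.153 2.388 -2.628
v -2.692 2.954 -2.173
v -3.148 1.326 -2.487
v -3.687 1.892 -2.032
v -3.286 2.385 -3.069
v -2.554 1.895 -1.591
v -3.061 2.018 -1.49
v -2.699 2.404 -1.542
v -3.654 2.414 -2.686
v -3.292 2.8 -2.737
v -3.433 2.678 -1.897
v -2.548 1.48 -1.923
v -2.186 1.866 -1.974
v -3.141 1.876 -3.118
v -2.779 2.262 -3.17
v -2.407 1.602 -2.763
v -2.471 2.601 -2.9
v -2.105 2.357 -2.162
v -2.099 1.941 -2.493
v -2.326 2.093 -2.95
v -2.788 2.934 -2.633
v -2.422 2.689 -1.894
v -2.929 2.812 -1.793
v -3.155 2.963 -2.25
v -2.335 2.765 -2.413
v -3.418 1.591 -2.766
v -3.052 1.346 -2.027
v -2.685 1.317 -2.41
v -2.911 1.468 -2.867
v -3.735 1.923 -2.498
v -3.369 1.679 -1.76
v -3.514 2.187 -1.71
v -3.741 2.339 -2.167
v -3.505 1.515 -2.247
v -1.201 -0.951 -0.224
v -1.624 -1.455 0.248
v -1.842 -0.278 -0.08
v -2.265 -0.782 0.392
v -0.115 -0.278 1.468
v -0.538 -0.782 1.94
v -0.756 0.395 1.612
v -1.179 -0.109 2.084
f 1 38 17
f 38 12 41
f 17 41 6
f 38 41 17
f 1 17 13
f 17 6 18
f 13 18 2
f 17 18 13
f 1 13 22
f 13 2 23
f 22 23 8
f 13 23 22
f 1 22 34
f 22 8 37
f 34 37 11
f 22 37 34
f 1 34 38
f 34 11 42
f 38 42 12
f 34 42 38
f 2 18 29
f 18 6 32
f 29 32 10
f 18 32 29
f 6 41 19
f 41 12 40
f 19 40 5
f 41 40 19
f 12 42 39
f 42 11 35
f 39 35 3
f 42 35 39
f 11 37 36
f 37 8 24
f 36 24 7
f 37 24 36
f 8 23 28
f 23 2 25
f 28 25 9
f 23 25 28
f 4 30 16
f 30 10 31
f 16 31 5
f 30 31 16
f 4 16 14
f 16 5 15
f 14 15 3
f 16 15 14
f 4 14 21
f 14 3 20
f 21 20 7
f 14 20 21
f 4 21 26
f 21 7 27
f 26 27 9
f 21 27 26
f 4 26 30
f 26 9 33
f 30 33 10
f 26 33 30
f 5 31 19
f 31 10 32
f 19 32 6
f 31 32 19
f 3 15 39
f 15 5 40
f 39 40 12
f 15 40 39
f 7 20 36
f 20 3 35
f 36 35 11
f 20 35 36
f 9 27 28
f 27 7 24
f 28 24 8
f 27 24 28
f 10 33 29
f 33 9 25
f 29 25 2
f 33 25 29
f 44 46 43
f 47 44 43
f 43 46 45
f 45 47 43
f 44 50 46
f 48 44 47
f 48 50 44
f 46 50 45
f 49 47 45
f 45 50 49
f 49 48 47
f 50 48 49



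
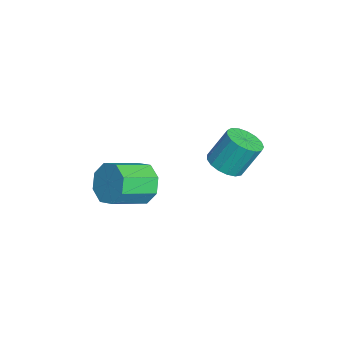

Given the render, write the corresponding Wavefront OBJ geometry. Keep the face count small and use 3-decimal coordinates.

v 1.708 0.334 3.235
v 2.177 -0.263 3.595
v 2.102 0.53 5.006
v 1.632 1.126 4.645
v 2.447 0.004 3.46
v 2.371 0.796 4.871
v 2.547 0.345 3.273
v 2.471 1.138 4.684
v 2.455 0.684 3.078
v 2.379 1.477 4.489
v 2.192 0.943 2.918
v 2.116 1.736 4.329
v 1.818 1.062 2.831
v 1.742 1.855 4.242
v 1.419 1.015 2.837
v 1.343 1.807 4.248
v 1.086 0.811 2.933
v 1.01 1.603 4.344
v 0.895 0.498 3.099
v 0.82 1.29 4.51
v 0.891 0.147 3.295
v 0.815 0.94 4.706
v 1.074 -0.161 3.478
v 0.998 0.632 4.889
v 1.402 -0.355 3.605
v 1.326 0.437 5.016
v 1.8 -0.392 3.647
v 1.725 0.4 5.058
v -0.864 -2.859 0.099
v -0.052 -2.717 -0.552
v 0.795 -4.16 0.19
v -0.016 -4.301 0.841
v 0.032 -2.313 0.137
v 0.88 -3.755 0.879
v -0.408 -2.228 0.805
v 0.44 -3.671 1.546
v -1.115 -2.513 1.058
v -0.268 -3.956 1.8
v -1.675 -3 0.75
v -0.828 -4.443 1.492
v -1.76 -3.405 0.061
v -0.912 -4.847 0.803
v -1.32 -3.489 -0.606
v -0.472 -4.932 0.135
v -0.612 -3.204 -0.86
v 0.235 -4.647 -0.118
f 2 1 5
f 2 5 3
f 3 5 6
f 3 6 4
f 5 1 7
f 5 7 6
f 6 7 8
f 6 8 4
f 7 1 9
f 7 9 8
f 8 9 10
f 8 10 4
f 9 1 11
f 9 11 10
f 10 11 12
f 10 12 4
f 11 1 13
f 11 13 12
f 12 13 14
f 12 14 4
f 13 1 15
f 13 15 14
f 14 15 16
f 14 16 4
f 15 1 17
f 15 17 16
f 16 17 18
f 16 18 4
f 17 1 19
f 17 19 18
f 18 19 20
f 18 20 4
f 19 1 21
f 19 21 20
f 20 21 22
f 20 22 4
f 21 1 23
f 21 23 22
f 22 23 24
f 22 24 4
f 23 1 25
f 23 25 24
f 24 25 26
f 24 26 4
f 25 1 27
f 25 27 26
f 26 27 28
f 26 28 4
f 27 1 2
f 27 2 28
f 28 2 3
f 28 3 4
f 30 29 33
f 30 33 31
f 31 33 34
f 31 34 32
f 33 29 35
f 33 35 34
f 34 35 36
f 34 36 32
f 35 29 37
f 35 37 36
f 36 37 38
f 36 38 32
f 37 29 39
f 37 39 38
f 38 39 40
f 38 40 32
f 39 29 41
f 39 41 40
f 40 41 42
f 40 42 32
f 41 29 43
f 41 43 42
f 42 43 44
f 42 44 32
f 43 29 45
f 43 45 44
f 44 45 46
f 44 46 32
f 45 29 30
f 45 30 46
f 46 30 31
f 46 31 32



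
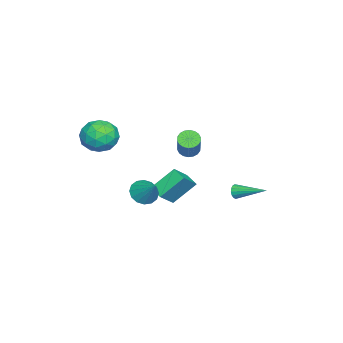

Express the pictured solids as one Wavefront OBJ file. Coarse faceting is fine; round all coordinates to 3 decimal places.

v 1.146 -1.675 -2.543
v 1.868 -2.218 -2.654
v 2.034 -0.725 -1.417
v 1.918 -1.88 -2.979
v 1.761 -1.487 -3.187
v 1.439 -1.145 -3.222
v 1.039 -0.945 -3.075
v 0.667 -0.941 -2.786
v 0.424 -1.133 -2.431
v 0.374 -1.471 -2.106
v 0.531 -1.863 -1.899
v 0.853 -2.206 -1.864
v 1.253 -2.406 -2.01
v 1.625 -2.41 -2.3
v 0.965 0.923 1.336
v 1.445 0.725 0.928
v 2.915 1.14 2.456
v 2.435 1.337 2.864
v 1.424 1.012 0.87
v 2.894 1.427 2.398
v 1.313 1.282 0.905
v 2.782 1.696 2.432
v 1.132 1.48 1.024
v 2.602 1.895 2.552
v 0.919 1.568 1.206
v 2.388 1.983 2.734
v 0.714 1.528 1.413
v 2.184 1.943 2.941
v 0.56 1.368 1.605
v 2.029 1.783 3.133
v 0.485 1.12 1.744
v 1.955 1.535 3.272
v 0.506 0.833 1.802
v 1.976 1.248 3.33
v 0.618 0.564 1.768
v 2.087 0.978 3.295
v 0.798 0.365 1.648
v 2.268 0.78 3.176
v 1.012 0.277 1.466
v 2.481 0.692 2.994
v 1.216 0.317 1.259
v 2.686 0.732 2.787
v 1.371 0.477 1.067
v 2.84 0.892 2.595
v -2.703 2.76 -3.881
v -2.404 2.836 -4.324
v -2.277 4.72 -3.259
v -2.641 2.91 -4.396
v -2.892 2.95 -4.35
v -3.1 2.946 -4.196
v -3.216 2.9 -3.97
v -3.216 2.821 -3.724
v -3.097 2.729 -3.513
v -2.888 2.644 -3.387
v -2.637 2.585 -3.374
v -2.401 2.566 -3.477
v -2.234 2.592 -3.672
v -2.174 2.656 -3.916
v -2.235 2.744 -4.151
v 1.766 -3.892 2.942
v 2.54 -3.193 3.553
v 3.16 -4.287 1.627
v 3.934 -3.588 2.238
v 3.561 -4.636 2.713
v 2.699 -4.391 3.526
v 3.001 -3.089 1.654
v 2.139 -2.844 2.467
v 3.304 -2.697 2.757
v 3.65 -3.653 3.412
v 2.05 -3.827 1.768
v 2.396 -4.783 2.423
v 2.031 -3.508 3.363
v 3.669 -3.972 1.817
v 3.45 -4.588 2.096
v 3.905 -4.177 2.455
v 2.124 -4.212 3.347
v 2.58 -3.802 3.706
v 3.179 -4.649 3.212
v 3.12 -3.678 1.474
v 3.576 -3.268 1.833
v 1.795 -3.303 2.725
v 2.25 -2.892 3.084
v 2.521 -2.831 1.968
v 2.935 -2.805 3.255
v 3.754 -3.037 2.482
v 3.205 -2.744 2.138
v 2.699 -2.6 2.616
v 3.138 -3.367 3.639
v 3.957 -3.599 2.866
v 3.738 -4.215 3.145
v 3.232 -4.072 3.623
v 3.587 -3.075 3.171
v 1.743 -3.881 2.314
v 2.562 -4.113 1.541
v 2.468 -3.408 1.557
v 1.962 -3.265 2.035
v 1.946 -4.443 2.698
v 2.765 -4.675 1.925
v 3.001 -4.88 2.564
v 2.495 -4.736 3.042
v 2.113 -4.405 2.009
v -3.006 -1.733 -4.927
v -3.785 -0.513 -3.562
v -2.413 -0.976 -5.266
v -3.193 0.245 -3.901
v -1.807 -2.185 -3.839
v -2.587 -0.964 -2.474
v -1.215 -1.427 -4.178
v -1.994 -0.207 -2.813
f 2 1 4
f 2 4 3
f 4 1 5
f 4 5 3
f 5 1 6
f 5 6 3
f 6 1 7
f 6 7 3
f 7 1 8
f 7 8 3
f 8 1 9
f 8 9 3
f 9 1 10
f 9 10 3
f 10 1 11
f 10 11 3
f 11 1 12
f 11 12 3
f 12 1 13
f 12 13 3
f 13 1 14
f 13 14 3
f 14 1 2
f 14 2 3
f 16 15 19
f 16 19 17
f 17 19 20
f 17 20 18
f 19 15 21
f 19 21 20
f 20 21 22
f 20 22 18
f 21 15 23
f 21 23 22
f 22 23 24
f 22 24 18
f 23 15 25
f 23 25 24
f 24 25 26
f 24 26 18
f 25 15 27
f 25 27 26
f 26 27 28
f 26 28 18
f 27 15 29
f 27 29 28
f 28 29 30
f 28 30 18
f 29 15 31
f 29 31 30
f 30 31 32
f 30 32 18
f 31 15 33
f 31 33 32
f 32 33 34
f 32 34 18
f 33 15 35
f 33 35 34
f 34 35 36
f 34 36 18
f 35 15 37
f 35 37 36
f 36 37 38
f 36 38 18
f 37 15 39
f 37 39 38
f 38 39 40
f 38 40 18
f 39 15 41
f 39 41 40
f 40 41 42
f 40 42 18
f 41 15 43
f 41 43 42
f 42 43 44
f 42 44 18
f 43 15 16
f 43 16 44
f 44 16 17
f 44 17 18
f 46 45 48
f 46 48 47
f 48 45 49
f 48 49 47
f 49 45 50
f 49 50 47
f 50 45 51
f 50 51 47
f 51 45 52
f 51 52 47
f 52 45 53
f 52 53 47
f 53 45 54
f 53 54 47
f 54 45 55
f 54 55 47
f 55 45 56
f 55 56 47
f 56 45 57
f 56 57 47
f 57 45 58
f 57 58 47
f 58 45 59
f 58 59 47
f 59 45 46
f 59 46 47
f 60 97 76
f 97 71 100
f 76 100 65
f 97 100 76
f 60 76 72
f 76 65 77
f 72 77 61
f 76 77 72
f 60 72 81
f 72 61 82
f 81 82 67
f 72 82 81
f 60 81 93
f 81 67 96
f 93 96 70
f 81 96 93
f 60 93 97
f 93 70 101
f 97 101 71
f 93 101 97
f 61 77 88
f 77 65 91
f 88 91 69
f 77 91 88
f 65 100 78
f 100 71 99
f 78 99 64
f 100 99 78
f 71 101 98
f 101 70 94
f 98 94 62
f 101 94 98
f 70 96 95
f 96 67 83
f 95 83 66
f 96 83 95
f 67 82 87
f 82 61 84
f 87 84 68
f 82 84 87
f 63 89 75
f 89 69 90
f 75 90 64
f 89 90 75
f 63 75 73
f 75 64 74
f 73 74 62
f 75 74 73
f 63 73 80
f 73 62 79
f 80 79 66
f 73 79 80
f 63 80 85
f 80 66 86
f 85 86 68
f 80 86 85
f 63 85 89
f 85 68 92
f 89 92 69
f 85 92 89
f 64 90 78
f 90 69 91
f 78 91 65
f 90 91 78
f 62 74 98
f 74 64 99
f 98 99 71
f 74 99 98
f 66 79 95
f 79 62 94
f 95 94 70
f 79 94 95
f 68 86 87
f 86 66 83
f 87 83 67
f 86 83 87
f 69 92 88
f 92 68 84
f 88 84 61
f 92 84 88
f 103 105 102
f 106 103 102
f 102 105 104
f 104 106 102
f 103 109 105
f 107 103 106
f 107 109 103
f 105 109 104
f 108 106 104
f 104 109 108
f 108 107 106
f 109 107 108



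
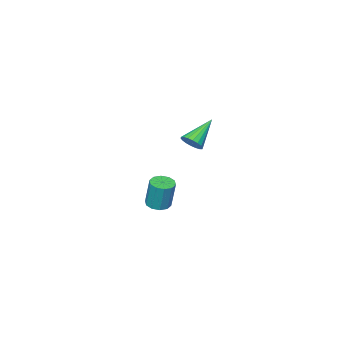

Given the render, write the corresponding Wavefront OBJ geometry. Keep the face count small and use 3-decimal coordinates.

v 2.562 2.809 2.545
v 2.861 3.213 2.973
v 1.078 2.691 3.695
v 2.712 3.399 2.801
v 2.534 3.468 2.578
v 2.361 3.406 2.348
v 2.228 3.227 2.158
v 2.161 2.964 2.044
v 2.173 2.671 2.03
v 2.262 2.405 2.118
v 2.411 2.219 2.29
v 2.589 2.15 2.513
v 2.762 2.212 2.742
v 2.895 2.392 2.933
v 2.962 2.654 3.046
v 2.95 2.947 3.061
v 0.073 -2.555 -4.842
v 0.747 -2.311 -4.911
v 0.781 -1.9 -3.127
v 0.107 -2.145 -3.058
v 0.469 -1.971 -4.984
v 0.503 -1.56 -3.2
v 0.04 -1.854 -5.002
v 0.074 -1.444 -3.219
v -0.376 -2.005 -4.96
v -0.343 -1.595 -3.177
v -0.621 -2.366 -4.872
v -0.587 -1.956 -3.089
v -0.601 -2.8 -4.773
v -0.567 -2.389 -2.989
v -0.323 -3.14 -4.7
v -0.289 -2.729 -2.916
v 0.106 -3.256 -4.681
v 0.14 -2.846 -2.898
v 0.523 -3.105 -4.723
v 0.556 -2.695 -2.94
v 0.767 -2.744 -4.811
v 0.801 -2.334 -3.028
f 2 1 4
f 2 4 3
f 4 1 5
f 4 5 3
f 5 1 6
f 5 6 3
f 6 1 7
f 6 7 3
f 7 1 8
f 7 8 3
f 8 1 9
f 8 9 3
f 9 1 10
f 9 10 3
f 10 1 11
f 10 11 3
f 11 1 12
f 11 12 3
f 12 1 13
f 12 13 3
f 13 1 14
f 13 14 3
f 14 1 15
f 14 15 3
f 15 1 16
f 15 16 3
f 16 1 2
f 16 2 3
f 18 17 21
f 18 21 19
f 19 21 22
f 19 22 20
f 21 17 23
f 21 23 22
f 22 23 24
f 22 24 20
f 23 17 25
f 23 25 24
f 24 25 26
f 24 26 20
f 25 17 27
f 25 27 26
f 26 27 28
f 26 28 20
f 27 17 29
f 27 29 28
f 28 29 30
f 28 30 20
f 29 17 31
f 29 31 30
f 30 31 32
f 30 32 20
f 31 17 33
f 31 33 32
f 32 33 34
f 32 34 20
f 33 17 35
f 33 35 34
f 34 35 36
f 34 36 20
f 35 17 37
f 35 37 36
f 36 37 38
f 36 38 20
f 37 17 18
f 37 18 38
f 38 18 19
f 38 19 20



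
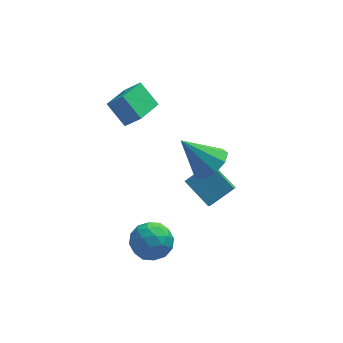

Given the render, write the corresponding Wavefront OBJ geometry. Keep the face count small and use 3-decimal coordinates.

v 0.689 -1.879 1.803
v 1.254 -2.442 2.486
v -0.649 -1.361 3.337
v 1.494 -1.765 2.467
v 1.358 -1.142 2.138
v 0.909 -0.863 1.652
v 0.356 -1.06 1.237
v -0.04 -1.639 1.086
v -0.095 -2.331 1.272
v 0.216 -2.811 1.705
v 0.749 -2.855 2.185
v 0.772 -0.844 -2.74
v -0.199 0.401 -1.876
v 0.994 -0.165 -3.469
v 0.022 1.079 -2.604
v 2.058 -0.399 -1.936
v 1.086 0.845 -1.071
v 2.279 0.279 -2.664
v 1.308 1.524 -1.8
v -3.654 2.508 2.708
v -2.912 2.179 3.524
v -2.642 3.875 2.339
v -1.9 3.546 3.154
v -2.9 1.674 1.686
v -2.158 1.345 2.501
v -1.888 3.041 1.316
v -1.146 2.712 2.132
v -2.249 -2.097 -2.185
v -1.421 -2.829 -2.041
v -3.099 -3.271 -3.259
v -2.271 -4.003 -3.115
v -2.951 -3.756 -2.267
v -2.426 -3.031 -1.603
v -2.094 -3.069 -3.697
v -1.569 -2.344 -3.033
v -1.325 -3.43 -2.975
v -1.855 -3.855 -2.091
v -2.665 -2.245 -3.209
v -3.195 -2.67 -2.325
v -1.76 -2.36 -2.019
v -2.76 -3.74 -3.281
v -3.16 -3.595 -2.783
v -2.673 -4.025 -2.698
v -2.351 -2.479 -1.762
v -1.864 -2.909 -1.677
v -2.764 -3.454 -1.809
v -2.656 -3.191 -3.623
v -2.169 -3.621 -3.538
v -1.847 -2.075 -2.602
v -1.36 -2.505 -2.517
v -1.756 -2.646 -3.491
v -1.217 -3.144 -2.483
v -1.717 -3.833 -3.114
v -1.613 -3.284 -3.456
v -1.304 -2.858 -3.066
v -1.529 -3.393 -1.964
v -2.029 -4.083 -2.595
v -2.428 -3.938 -2.096
v -2.12 -3.512 -1.706
v -1.473 -3.746 -2.513
v -2.491 -2.017 -2.705
v -2.991 -2.707 -3.336
v -2.4 -2.588 -3.594
v -2.092 -2.162 -3.204
v -2.803 -2.267 -2.186
v -3.303 -2.956 -2.817
v -3.216 -3.242 -2.234
v -2.907 -2.816 -1.844
v -3.047 -2.354 -2.787
f 2 1 4
f 2 4 3
f 4 1 5
f 4 5 3
f 5 1 6
f 5 6 3
f 6 1 7
f 6 7 3
f 7 1 8
f 7 8 3
f 8 1 9
f 8 9 3
f 9 1 10
f 9 10 3
f 10 1 11
f 10 11 3
f 11 1 2
f 11 2 3
f 13 15 12
f 16 13 12
f 12 15 14
f 14 16 12
f 13 19 15
f 17 13 16
f 17 19 13
f 15 19 14
f 18 16 14
f 14 19 18
f 18 17 16
f 19 17 18
f 21 23 20
f 24 21 20
f 20 23 22
f 22 24 20
f 21 27 23
f 25 21 24
f 25 27 21
f 23 27 22
f 26 24 22
f 22 27 26
f 26 25 24
f 27 25 26
f 28 65 44
f 65 39 68
f 44 68 33
f 65 68 44
f 28 44 40
f 44 33 45
f 40 45 29
f 44 45 40
f 28 40 49
f 40 29 50
f 49 50 35
f 40 50 49
f 28 49 61
f 49 35 64
f 61 64 38
f 49 64 61
f 28 61 65
f 61 38 69
f 65 69 39
f 61 69 65
f 29 45 56
f 45 33 59
f 56 59 37
f 45 59 56
f 33 68 46
f 68 39 67
f 46 67 32
f 68 67 46
f 39 69 66
f 69 38 62
f 66 62 30
f 69 62 66
f 38 64 63
f 64 35 51
f 63 51 34
f 64 51 63
f 35 50 55
f 50 29 52
f 55 52 36
f 50 52 55
f 31 57 43
f 57 37 58
f 43 58 32
f 57 58 43
f 31 43 41
f 43 32 42
f 41 42 30
f 43 42 41
f 31 41 48
f 41 30 47
f 48 47 34
f 41 47 48
f 31 48 53
f 48 34 54
f 53 54 36
f 48 54 53
f 31 53 57
f 53 36 60
f 57 60 37
f 53 60 57
f 32 58 46
f 58 37 59
f 46 59 33
f 58 59 46
f 30 42 66
f 42 32 67
f 66 67 39
f 42 67 66
f 34 47 63
f 47 30 62
f 63 62 38
f 47 62 63
f 36 54 55
f 54 34 51
f 55 51 35
f 54 51 55
f 37 60 56
f 60 36 52
f 56 52 29
f 60 52 56



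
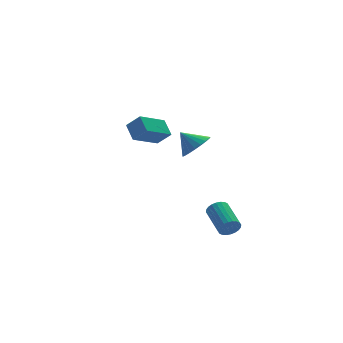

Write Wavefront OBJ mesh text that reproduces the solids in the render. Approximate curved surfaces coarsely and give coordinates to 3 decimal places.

v -3.386 -0.716 3.336
v -3.398 0.207 3.934
v -3.958 -0.242 2.593
v -3.969 0.681 3.192
v -1.851 -0.161 2.508
v -1.862 0.762 3.107
v -2.422 0.313 1.766
v -2.434 1.236 2.364
v 0.629 2.468 -0.132
v 1.219 2.097 0.571
v -0.029 3.132 0.772
v 1.419 2.44 0.464
v 1.482 2.789 0.254
v 1.398 3.082 -0.022
v 1.181 3.269 -0.318
v 0.868 3.317 -0.581
v 0.514 3.219 -0.767
v 0.18 2.991 -0.843
v -0.077 2.673 -0.796
v -0.211 2.319 -0.634
v -0.201 1.991 -0.385
v -0.046 1.745 -0.093
v 0.224 1.625 0.193
v 0.565 1.65 0.422
v 0.917 1.817 0.556
v 0.755 -1.711 -4.126
v 1.082 -1.888 -3.605
v 1.112 -0.207 -3.053
v 0.785 -0.029 -3.574
v 1.267 -1.839 -3.765
v 1.298 -0.158 -3.212
v 1.375 -1.77 -3.98
v 1.405 -0.089 -3.427
v 1.388 -1.692 -4.217
v 1.419 -0.011 -3.664
v 1.305 -1.617 -4.44
v 1.335 0.064 -3.887
v 1.138 -1.557 -4.615
v 1.168 0.124 -4.062
v 0.913 -1.519 -4.716
v 0.943 0.162 -4.164
v 0.663 -1.511 -4.728
v 0.694 0.17 -4.175
v 0.428 -1.533 -4.647
v 0.458 0.148 -4.095
v 0.242 -1.582 -4.488
v 0.273 0.099 -3.935
v 0.135 -1.651 -4.273
v 0.165 0.03 -3.72
v 0.121 -1.729 -4.036
v 0.152 -0.048 -3.483
v 0.205 -1.804 -3.813
v 0.235 -0.123 -3.26
v 0.372 -1.864 -3.638
v 0.402 -0.183 -3.085
v 0.597 -1.902 -3.536
v 0.627 -0.221 -2.984
v 0.846 -1.91 -3.525
v 0.877 -0.229 -2.972
f 2 4 1
f 5 2 1
f 1 4 3
f 3 5 1
f 2 8 4
f 6 2 5
f 6 8 2
f 4 8 3
f 7 5 3
f 3 8 7
f 7 6 5
f 8 6 7
f 10 9 12
f 10 12 11
f 12 9 13
f 12 13 11
f 13 9 14
f 13 14 11
f 14 9 15
f 14 15 11
f 15 9 16
f 15 16 11
f 16 9 17
f 16 17 11
f 17 9 18
f 17 18 11
f 18 9 19
f 18 19 11
f 19 9 20
f 19 20 11
f 20 9 21
f 20 21 11
f 21 9 22
f 21 22 11
f 22 9 23
f 22 23 11
f 23 9 24
f 23 24 11
f 24 9 25
f 24 25 11
f 25 9 10
f 25 10 11
f 27 26 30
f 27 30 28
f 28 30 31
f 28 31 29
f 30 26 32
f 30 32 31
f 31 32 33
f 31 33 29
f 32 26 34
f 32 34 33
f 33 34 35
f 33 35 29
f 34 26 36
f 34 36 35
f 35 36 37
f 35 37 29
f 36 26 38
f 36 38 37
f 37 38 39
f 37 39 29
f 38 26 40
f 38 40 39
f 39 40 41
f 39 41 29
f 40 26 42
f 40 42 41
f 41 42 43
f 41 43 29
f 42 26 44
f 42 44 43
f 43 44 45
f 43 45 29
f 44 26 46
f 44 46 45
f 45 46 47
f 45 47 29
f 46 26 48
f 46 48 47
f 47 48 49
f 47 49 29
f 48 26 50
f 48 50 49
f 49 50 51
f 49 51 29
f 50 26 52
f 50 52 51
f 51 52 53
f 51 53 29
f 52 26 54
f 52 54 53
f 53 54 55
f 53 55 29
f 54 26 56
f 54 56 55
f 55 56 57
f 55 57 29
f 56 26 58
f 56 58 57
f 57 58 59
f 57 59 29
f 58 26 27
f 58 27 59
f 59 27 28
f 59 28 29



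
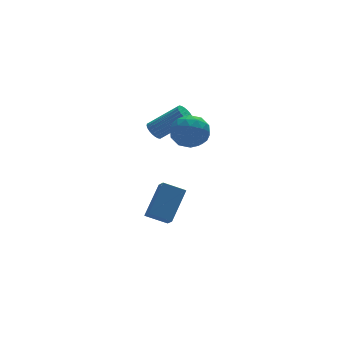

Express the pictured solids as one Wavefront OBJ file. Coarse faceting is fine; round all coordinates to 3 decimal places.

v 2.13 -1.685 4.251
v 3.152 -1.831 4.541
v 2.248 -3.029 3.159
v 3.27 -3.175 3.449
v 2.48 -3.381 4.145
v 2.407 -2.551 4.82
v 2.993 -2.309 2.88
v 2.92 -1.479 3.555
v 3.685 -2.217 3.694
v 3.369 -2.879 4.476
v 2.031 -1.981 3.224
v 1.715 -2.643 4.006
v 2.631 -1.64 4.492
v 2.769 -3.22 3.208
v 2.305 -3.341 3.617
v 2.906 -3.427 3.788
v 2.193 -2.063 4.655
v 2.794 -2.149 4.826
v 2.399 -3.06 4.593
v 2.606 -2.711 2.874
v 3.207 -2.797 3.045
v 2.494 -1.433 3.912
v 3.095 -1.519 4.083
v 3.001 -1.8 3.107
v 3.545 -1.953 4.164
v 3.614 -2.743 3.523
v 3.451 -2.234 3.188
v 3.408 -1.746 3.585
v 3.359 -2.342 4.624
v 3.428 -3.132 3.982
v 2.964 -3.253 4.391
v 2.921 -2.765 4.788
v 3.672 -2.569 4.126
v 1.972 -1.728 3.718
v 2.041 -2.518 3.076
v 2.479 -2.095 2.912
v 2.436 -1.607 3.309
v 1.786 -2.117 4.177
v 1.855 -2.907 3.536
v 1.992 -3.114 4.115
v 1.949 -2.626 4.512
v 1.728 -2.291 3.574
v 1.212 -0.202 -3.04
v 1.136 -0.891 -2.498
v 2.475 0.794 -1.599
v 2.399 0.106 -1.056
v 2.261 -0.746 -3.584
v 2.185 -1.434 -3.041
v 3.524 0.251 -2.142
v 3.448 -0.438 -1.6
v 2.267 0.87 2.383
v 2.602 1.35 2.308
v 3.989 0.589 3.643
v 3.653 0.11 3.717
v 2.468 1.416 2.484
v 3.855 0.655 3.819
v 2.304 1.398 2.644
v 3.691 0.637 3.979
v 2.134 1.3 2.765
v 3.521 0.539 4.1
v 1.985 1.137 2.827
v 3.372 0.376 4.162
v 1.878 0.933 2.822
v 3.265 0.172 4.157
v 1.83 0.72 2.75
v 3.217 -0.041 4.085
v 1.849 0.529 2.622
v 3.236 -0.232 3.957
v 1.931 0.391 2.457
v 3.318 -0.37 3.792
v 2.065 0.325 2.281
v 3.452 -0.436 3.616
v 2.229 0.343 2.121
v 3.616 -0.418 3.456
v 2.399 0.441 2
v 3.786 -0.32 3.335
v 2.548 0.604 1.938
v 3.935 -0.157 3.273
v 2.655 0.808 1.943
v 4.042 0.047 3.278
v 2.703 1.021 2.015
v 4.09 0.26 3.35
v 2.684 1.212 2.143
v 4.071 0.451 3.478
f 1 38 17
f 38 12 41
f 17 41 6
f 38 41 17
f 1 17 13
f 17 6 18
f 13 18 2
f 17 18 13
f 1 13 22
f 13 2 23
f 22 23 8
f 13 23 22
f 1 22 34
f 22 8 37
f 34 37 11
f 22 37 34
f 1 34 38
f 34 11 42
f 38 42 12
f 34 42 38
f 2 18 29
f 18 6 32
f 29 32 10
f 18 32 29
f 6 41 19
f 41 12 40
f 19 40 5
f 41 40 19
f 12 42 39
f 42 11 35
f 39 35 3
f 42 35 39
f 11 37 36
f 37 8 24
f 36 24 7
f 37 24 36
f 8 23 28
f 23 2 25
f 28 25 9
f 23 25 28
f 4 30 16
f 30 10 31
f 16 31 5
f 30 31 16
f 4 16 14
f 16 5 15
f 14 15 3
f 16 15 14
f 4 14 21
f 14 3 20
f 21 20 7
f 14 20 21
f 4 21 26
f 21 7 27
f 26 27 9
f 21 27 26
f 4 26 30
f 26 9 33
f 30 33 10
f 26 33 30
f 5 31 19
f 31 10 32
f 19 32 6
f 31 32 19
f 3 15 39
f 15 5 40
f 39 40 12
f 15 40 39
f 7 20 36
f 20 3 35
f 36 35 11
f 20 35 36
f 9 27 28
f 27 7 24
f 28 24 8
f 27 24 28
f 10 33 29
f 33 9 25
f 29 25 2
f 33 25 29
f 44 46 43
f 47 44 43
f 43 46 45
f 45 47 43
f 44 50 46
f 48 44 47
f 48 50 44
f 46 50 45
f 49 47 45
f 45 50 49
f 49 48 47
f 50 48 49
f 52 51 55
f 52 55 53
f 53 55 56
f 53 56 54
f 55 51 57
f 55 57 56
f 56 57 58
f 56 58 54
f 57 51 59
f 57 59 58
f 58 59 60
f 58 60 54
f 59 51 61
f 59 61 60
f 60 61 62
f 60 62 54
f 61 51 63
f 61 63 62
f 62 63 64
f 62 64 54
f 63 51 65
f 63 65 64
f 64 65 66
f 64 66 54
f 65 51 67
f 65 67 66
f 66 67 68
f 66 68 54
f 67 51 69
f 67 69 68
f 68 69 70
f 68 70 54
f 69 51 71
f 69 71 70
f 70 71 72
f 70 72 54
f 71 51 73
f 71 73 72
f 72 73 74
f 72 74 54
f 73 51 75
f 73 75 74
f 74 75 76
f 74 76 54
f 75 51 77
f 75 77 76
f 76 77 78
f 76 78 54
f 77 51 79
f 77 79 78
f 78 79 80
f 78 80 54
f 79 51 81
f 79 81 80
f 80 81 82
f 80 82 54
f 81 51 83
f 81 83 82
f 82 83 84
f 82 84 54
f 83 51 52
f 83 52 84
f 84 52 53
f 84 53 54

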